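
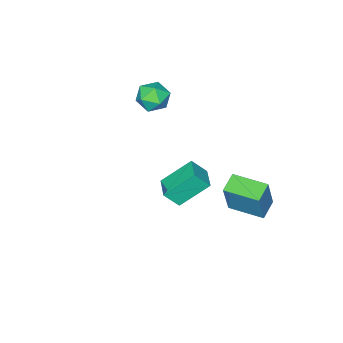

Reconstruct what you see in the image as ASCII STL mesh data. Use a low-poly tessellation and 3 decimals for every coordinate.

solid 
facet normal -0.900 -0.303 0.314
outer loop
vertex -3.358 1.685 -2.611
vertex -3.979 3.534 -2.605
vertex -4.005 1.474 -4.671
endloop
endfacet
facet normal 0.319 -0.948 -0.003
outer loop
vertex -2.961 1.826 -5.035
vertex -3.358 1.685 -2.611
vertex -4.005 1.474 -4.671
endloop
endfacet
facet normal -0.900 -0.303 0.314
outer loop
vertex -4.005 1.474 -4.671
vertex -3.979 3.534 -2.605
vertex -4.626 3.323 -4.666
endloop
endfacet
facet normal -0.298 -0.098 -0.950
outer loop
vertex -4.626 3.323 -4.666
vertex -2.961 1.826 -5.035
vertex -4.005 1.474 -4.671
endloop
endfacet
facet normal 0.298 0.097 0.950
outer loop
vertex -3.358 1.685 -2.611
vertex -2.935 3.886 -2.969
vertex -3.979 3.534 -2.605
endloop
endfacet
facet normal 0.319 -0.948 -0.003
outer loop
vertex -2.314 2.037 -2.974
vertex -3.358 1.685 -2.611
vertex -2.961 1.826 -5.035
endloop
endfacet
facet normal 0.297 0.097 0.950
outer loop
vertex -2.314 2.037 -2.974
vertex -2.935 3.886 -2.969
vertex -3.358 1.685 -2.611
endloop
endfacet
facet normal -0.319 0.948 0.003
outer loop
vertex -3.979 3.534 -2.605
vertex -2.935 3.886 -2.969
vertex -4.626 3.323 -4.666
endloop
endfacet
facet normal -0.298 -0.097 -0.950
outer loop
vertex -3.582 3.675 -5.029
vertex -2.961 1.826 -5.035
vertex -4.626 3.323 -4.666
endloop
endfacet
facet normal -0.319 0.948 0.003
outer loop
vertex -4.626 3.323 -4.666
vertex -2.935 3.886 -2.969
vertex -3.582 3.675 -5.029
endloop
endfacet
facet normal 0.900 0.303 -0.314
outer loop
vertex -3.582 3.675 -5.029
vertex -2.314 2.037 -2.974
vertex -2.961 1.826 -5.035
endloop
endfacet
facet normal 0.900 0.303 -0.314
outer loop
vertex -2.935 3.886 -2.969
vertex -2.314 2.037 -2.974
vertex -3.582 3.675 -5.029
endloop
endfacet
facet normal -0.613 0.431 0.662
outer loop
vertex 0.66 2.741 1.921
vertex 1.422 3.704 2.0
vertex 0.11 3.244 1.085
endloop
endfacet
facet normal -0.619 -0.783 -0.064
outer loop
vertex 1.318 2.396 -0.22
vertex 0.66 2.741 1.921
vertex 0.11 3.244 1.085
endloop
endfacet
facet normal -0.613 0.431 0.662
outer loop
vertex 0.11 3.244 1.085
vertex 1.422 3.704 2.0
vertex 0.872 4.207 1.164
endloop
endfacet
facet normal -0.491 0.450 -0.746
outer loop
vertex 0.872 4.207 1.164
vertex 1.318 2.396 -0.22
vertex 0.11 3.244 1.085
endloop
endfacet
facet normal 0.491 -0.450 0.746
outer loop
vertex 0.66 2.741 1.921
vertex 2.63 2.856 0.695
vertex 1.422 3.704 2.0
endloop
endfacet
facet normal -0.619 -0.783 -0.064
outer loop
vertex 1.868 1.893 0.616
vertex 0.66 2.741 1.921
vertex 1.318 2.396 -0.22
endloop
endfacet
facet normal 0.491 -0.450 0.746
outer loop
vertex 1.868 1.893 0.616
vertex 2.63 2.856 0.695
vertex 0.66 2.741 1.921
endloop
endfacet
facet normal 0.619 0.783 0.064
outer loop
vertex 1.422 3.704 2.0
vertex 2.63 2.856 0.695
vertex 0.872 4.207 1.164
endloop
endfacet
facet normal -0.491 0.450 -0.746
outer loop
vertex 2.08 3.359 -0.141
vertex 1.318 2.396 -0.22
vertex 0.872 4.207 1.164
endloop
endfacet
facet normal 0.619 0.783 0.064
outer loop
vertex 0.872 4.207 1.164
vertex 2.63 2.856 0.695
vertex 2.08 3.359 -0.141
endloop
endfacet
facet normal 0.613 -0.431 -0.662
outer loop
vertex 2.08 3.359 -0.141
vertex 1.868 1.893 0.616
vertex 1.318 2.396 -0.22
endloop
endfacet
facet normal 0.613 -0.431 -0.662
outer loop
vertex 2.63 2.856 0.695
vertex 1.868 1.893 0.616
vertex 2.08 3.359 -0.141
endloop
endfacet
facet normal 0.588 0.503 0.633
outer loop
vertex -2.3 -2.375 1.105
vertex -2.558 -2.991 1.834
vertex -1.774 -3.196 1.269
endloop
endfacet
facet normal 0.844 0.535 -0.032
outer loop
vertex -2.3 -2.375 1.105
vertex -1.774 -3.196 1.269
vertex -1.984 -2.92 0.344
endloop
endfacet
facet normal 0.343 0.825 -0.449
outer loop
vertex -2.3 -2.375 1.105
vertex -1.984 -2.92 0.344
vertex -2.898 -2.544 0.337
endloop
endfacet
facet normal -0.224 0.974 -0.040
outer loop
vertex -2.3 -2.375 1.105
vertex -2.898 -2.544 0.337
vertex -3.253 -2.588 1.258
endloop
endfacet
facet normal -0.072 0.774 0.629
outer loop
vertex -2.3 -2.375 1.105
vertex -3.253 -2.588 1.258
vertex -2.558 -2.991 1.834
endloop
endfacet
facet normal 0.957 -0.133 -0.257
outer loop
vertex -1.984 -2.92 0.344
vertex -1.774 -3.196 1.269
vertex -2.047 -3.872 0.602
endloop
endfacet
facet normal 0.543 -0.184 0.820
outer loop
vertex -1.774 -3.196 1.269
vertex -2.558 -2.991 1.834
vertex -2.402 -3.916 1.523
endloop
endfacet
facet normal -0.525 0.255 0.812
outer loop
vertex -2.558 -2.991 1.834
vertex -3.253 -2.588 1.258
vertex -3.316 -3.54 1.516
endloop
endfacet
facet normal -0.771 0.577 -0.270
outer loop
vertex -3.253 -2.588 1.258
vertex -2.898 -2.544 0.337
vertex -3.526 -3.264 0.591
endloop
endfacet
facet normal 0.146 0.337 -0.930
outer loop
vertex -2.898 -2.544 0.337
vertex -1.984 -2.92 0.344
vertex -2.742 -3.469 0.026
endloop
endfacet
facet normal 0.224 -0.974 0.040
outer loop
vertex -3.0 -4.085 0.755
vertex -2.047 -3.872 0.602
vertex -2.402 -3.916 1.523
endloop
endfacet
facet normal -0.343 -0.825 0.449
outer loop
vertex -3.0 -4.085 0.755
vertex -2.402 -3.916 1.523
vertex -3.316 -3.54 1.516
endloop
endfacet
facet normal -0.844 -0.535 0.032
outer loop
vertex -3.0 -4.085 0.755
vertex -3.316 -3.54 1.516
vertex -3.526 -3.264 0.591
endloop
endfacet
facet normal -0.588 -0.503 -0.633
outer loop
vertex -3.0 -4.085 0.755
vertex -3.526 -3.264 0.591
vertex -2.742 -3.469 0.026
endloop
endfacet
facet normal 0.072 -0.774 -0.629
outer loop
vertex -3.0 -4.085 0.755
vertex -2.742 -3.469 0.026
vertex -2.047 -3.872 0.602
endloop
endfacet
facet normal 0.771 -0.577 0.270
outer loop
vertex -2.402 -3.916 1.523
vertex -2.047 -3.872 0.602
vertex -1.774 -3.196 1.269
endloop
endfacet
facet normal -0.146 -0.337 0.930
outer loop
vertex -3.316 -3.54 1.516
vertex -2.402 -3.916 1.523
vertex -2.558 -2.991 1.834
endloop
endfacet
facet normal -0.957 0.133 0.257
outer loop
vertex -3.526 -3.264 0.591
vertex -3.316 -3.54 1.516
vertex -3.253 -2.588 1.258
endloop
endfacet
facet normal -0.543 0.184 -0.820
outer loop
vertex -2.742 -3.469 0.026
vertex -3.526 -3.264 0.591
vertex -2.898 -2.544 0.337
endloop
endfacet
facet normal 0.525 -0.255 -0.812
outer loop
vertex -2.047 -3.872 0.602
vertex -2.742 -3.469 0.026
vertex -1.984 -2.92 0.344
endloop
endfacet

endsolid


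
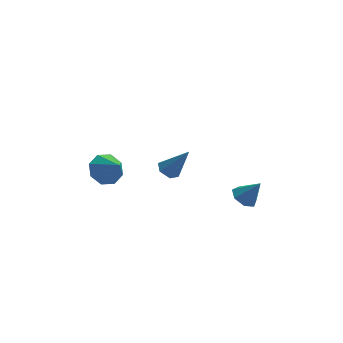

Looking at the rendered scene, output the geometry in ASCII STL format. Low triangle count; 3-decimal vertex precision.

solid 
facet normal -0.472 0.570 -0.673
outer loop
vertex -3.138 0.598 -0.278
vertex -3.773 0.049 -0.298
vertex -3.594 0.733 0.156
endloop
endfacet
facet normal 0.691 0.399 0.602
outer loop
vertex -3.138 0.598 -0.278
vertex -3.594 0.733 0.156
vertex -3.147 -0.709 0.598
endloop
endfacet
facet normal -0.471 0.570 -0.673
outer loop
vertex -3.594 0.733 0.156
vertex -3.773 0.049 -0.298
vertex -4.155 0.467 0.323
endloop
endfacet
facet normal 0.124 0.326 0.937
outer loop
vertex -3.594 0.733 0.156
vertex -4.155 0.467 0.323
vertex -3.147 -0.709 0.598
endloop
endfacet
facet normal -0.472 0.569 -0.673
outer loop
vertex -4.155 0.467 0.323
vertex -3.773 0.049 -0.298
vertex -4.492 -0.044 0.127
endloop
endfacet
facet normal -0.375 -0.106 0.921
outer loop
vertex -4.155 0.467 0.323
vertex -4.492 -0.044 0.127
vertex -3.147 -0.709 0.598
endloop
endfacet
facet normal -0.471 0.571 -0.673
outer loop
vertex -4.492 -0.044 0.127
vertex -3.773 0.049 -0.298
vertex -4.409 -0.5 -0.318
endloop
endfacet
facet normal -0.516 -0.644 0.564
outer loop
vertex -4.492 -0.044 0.127
vertex -4.409 -0.5 -0.318
vertex -3.147 -0.709 0.598
endloop
endfacet
facet normal -0.471 0.570 -0.673
outer loop
vertex -4.409 -0.5 -0.318
vertex -3.773 0.049 -0.298
vertex -3.953 -0.635 -0.751
endloop
endfacet
facet normal -0.216 -0.973 0.076
outer loop
vertex -4.409 -0.5 -0.318
vertex -3.953 -0.635 -0.751
vertex -3.147 -0.709 0.598
endloop
endfacet
facet normal -0.471 0.570 -0.674
outer loop
vertex -3.953 -0.635 -0.751
vertex -3.773 0.049 -0.298
vertex -3.392 -0.369 -0.918
endloop
endfacet
facet normal 0.350 -0.900 -0.258
outer loop
vertex -3.953 -0.635 -0.751
vertex -3.392 -0.369 -0.918
vertex -3.147 -0.709 0.598
endloop
endfacet
facet normal -0.471 0.569 -0.674
outer loop
vertex -3.392 -0.369 -0.918
vertex -3.773 0.049 -0.298
vertex -3.055 0.142 -0.722
endloop
endfacet
facet normal 0.850 -0.468 -0.242
outer loop
vertex -3.392 -0.369 -0.918
vertex -3.055 0.142 -0.722
vertex -3.147 -0.709 0.598
endloop
endfacet
facet normal -0.471 0.570 -0.673
outer loop
vertex -3.055 0.142 -0.722
vertex -3.773 0.049 -0.298
vertex -3.138 0.598 -0.278
endloop
endfacet
facet normal 0.991 0.070 0.114
outer loop
vertex -3.055 0.142 -0.722
vertex -3.138 0.598 -0.278
vertex -3.147 -0.709 0.598
endloop
endfacet
facet normal -0.556 0.080 -0.827
outer loop
vertex -0.701 3.531 -3.571
vertex -1.17 3.707 -3.239
vertex -0.787 4.114 -3.457
endloop
endfacet
facet normal 0.946 0.191 -0.262
outer loop
vertex -0.701 3.531 -3.571
vertex -0.787 4.114 -3.457
vertex -0.23 3.573 -1.841
endloop
endfacet
facet normal -0.555 0.079 -0.828
outer loop
vertex -0.787 4.114 -3.457
vertex -1.17 3.707 -3.239
vertex -1.256 4.29 -3.126
endloop
endfacet
facet normal 0.437 0.888 0.147
outer loop
vertex -0.787 4.114 -3.457
vertex -1.256 4.29 -3.126
vertex -0.23 3.573 -1.841
endloop
endfacet
facet normal -0.556 0.078 -0.828
outer loop
vertex -1.256 4.29 -3.126
vertex -1.17 3.707 -3.239
vertex -1.638 3.882 -2.908
endloop
endfacet
facet normal -0.347 0.674 0.653
outer loop
vertex -1.256 4.29 -3.126
vertex -1.638 3.882 -2.908
vertex -0.23 3.573 -1.841
endloop
endfacet
facet normal -0.556 0.078 -0.828
outer loop
vertex -1.638 3.882 -2.908
vertex -1.17 3.707 -3.239
vertex -1.552 3.299 -3.021
endloop
endfacet
facet normal -0.619 -0.236 0.749
outer loop
vertex -1.638 3.882 -2.908
vertex -1.552 3.299 -3.021
vertex -0.23 3.573 -1.841
endloop
endfacet
facet normal -0.557 0.080 -0.827
outer loop
vertex -1.552 3.299 -3.021
vertex -1.17 3.707 -3.239
vertex -1.084 3.124 -3.353
endloop
endfacet
facet normal -0.109 -0.934 0.339
outer loop
vertex -1.552 3.299 -3.021
vertex -1.084 3.124 -3.353
vertex -0.23 3.573 -1.841
endloop
endfacet
facet normal -0.556 0.080 -0.827
outer loop
vertex -1.084 3.124 -3.353
vertex -1.17 3.707 -3.239
vertex -0.701 3.531 -3.571
endloop
endfacet
facet normal 0.672 -0.721 -0.166
outer loop
vertex -1.084 3.124 -3.353
vertex -0.701 3.531 -3.571
vertex -0.23 3.573 -1.841
endloop
endfacet
facet normal -0.558 0.083 -0.825
outer loop
vertex 2.659 0.462 -3.08
vertex 2.234 0.862 -2.752
vertex 2.778 1.031 -3.103
endloop
endfacet
facet normal 0.967 -0.208 -0.145
outer loop
vertex 2.659 0.462 -3.08
vertex 2.778 1.031 -3.103
vertex 2.926 0.758 -1.728
endloop
endfacet
facet normal -0.559 0.084 -0.825
outer loop
vertex 2.778 1.031 -3.103
vertex 2.234 0.862 -2.752
vertex 2.487 1.472 -2.861
endloop
endfacet
facet normal 0.839 0.544 0.018
outer loop
vertex 2.778 1.031 -3.103
vertex 2.487 1.472 -2.861
vertex 2.926 0.758 -1.728
endloop
endfacet
facet normal -0.558 0.084 -0.826
outer loop
vertex 2.487 1.472 -2.861
vertex 2.234 0.862 -2.752
vertex 2.005 1.454 -2.537
endloop
endfacet
facet normal 0.263 0.859 0.439
outer loop
vertex 2.487 1.472 -2.861
vertex 2.005 1.454 -2.537
vertex 2.926 0.758 -1.728
endloop
endfacet
facet normal -0.559 0.083 -0.825
outer loop
vertex 2.005 1.454 -2.537
vertex 2.234 0.862 -2.752
vertex 1.695 0.99 -2.374
endloop
endfacet
facet normal -0.327 0.500 0.802
outer loop
vertex 2.005 1.454 -2.537
vertex 1.695 0.99 -2.374
vertex 2.926 0.758 -1.728
endloop
endfacet
facet normal -0.559 0.084 -0.825
outer loop
vertex 1.695 0.99 -2.374
vertex 2.234 0.862 -2.752
vertex 1.791 0.43 -2.496
endloop
endfacet
facet normal -0.487 -0.265 0.832
outer loop
vertex 1.695 0.99 -2.374
vertex 1.791 0.43 -2.496
vertex 2.926 0.758 -1.728
endloop
endfacet
facet normal -0.558 0.083 -0.825
outer loop
vertex 1.791 0.43 -2.496
vertex 2.234 0.862 -2.752
vertex 2.22 0.195 -2.81
endloop
endfacet
facet normal -0.097 -0.856 0.508
outer loop
vertex 1.791 0.43 -2.496
vertex 2.22 0.195 -2.81
vertex 2.926 0.758 -1.728
endloop
endfacet
facet normal -0.558 0.083 -0.825
outer loop
vertex 2.22 0.195 -2.81
vertex 2.234 0.862 -2.752
vertex 2.659 0.462 -3.08
endloop
endfacet
facet normal 0.551 -0.831 0.073
outer loop
vertex 2.22 0.195 -2.81
vertex 2.659 0.462 -3.08
vertex 2.926 0.758 -1.728
endloop
endfacet

endsolid


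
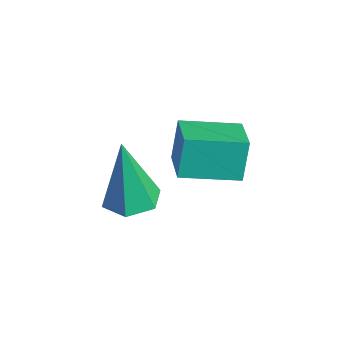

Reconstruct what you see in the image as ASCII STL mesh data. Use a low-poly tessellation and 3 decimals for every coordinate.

solid 
facet normal 0.092 0.072 -0.993
outer loop
vertex -1.006 -1.929 0.547
vertex -1.583 -1.552 0.521
vertex -0.971 -1.242 0.6
endloop
endfacet
facet normal 0.922 -0.076 0.380
outer loop
vertex -1.006 -1.929 0.547
vertex -0.971 -1.242 0.6
vertex -1.757 -1.688 2.419
endloop
endfacet
facet normal 0.092 0.072 -0.993
outer loop
vertex -0.971 -1.242 0.6
vertex -1.583 -1.552 0.521
vertex -1.548 -0.864 0.574
endloop
endfacet
facet normal 0.489 0.774 0.401
outer loop
vertex -0.971 -1.242 0.6
vertex -1.548 -0.864 0.574
vertex -1.757 -1.688 2.419
endloop
endfacet
facet normal 0.090 0.072 -0.993
outer loop
vertex -1.548 -0.864 0.574
vertex -1.583 -1.552 0.521
vertex -2.16 -1.174 0.496
endloop
endfacet
facet normal -0.460 0.829 0.318
outer loop
vertex -1.548 -0.864 0.574
vertex -2.16 -1.174 0.496
vertex -1.757 -1.688 2.419
endloop
endfacet
facet normal 0.090 0.072 -0.993
outer loop
vertex -2.16 -1.174 0.496
vertex -1.583 -1.552 0.521
vertex -2.195 -1.861 0.443
endloop
endfacet
facet normal -0.976 0.033 0.214
outer loop
vertex -2.16 -1.174 0.496
vertex -2.195 -1.861 0.443
vertex -1.757 -1.688 2.419
endloop
endfacet
facet normal 0.091 0.071 -0.993
outer loop
vertex -2.195 -1.861 0.443
vertex -1.583 -1.552 0.521
vertex -1.618 -2.239 0.469
endloop
endfacet
facet normal -0.544 -0.817 0.192
outer loop
vertex -2.195 -1.861 0.443
vertex -1.618 -2.239 0.469
vertex -1.757 -1.688 2.419
endloop
endfacet
facet normal 0.091 0.071 -0.993
outer loop
vertex -1.618 -2.239 0.469
vertex -1.583 -1.552 0.521
vertex -1.006 -1.929 0.547
endloop
endfacet
facet normal 0.406 -0.871 0.275
outer loop
vertex -1.618 -2.239 0.469
vertex -1.006 -1.929 0.547
vertex -1.757 -1.688 2.419
endloop
endfacet
facet normal -0.923 0.273 -0.271
outer loop
vertex -0.763 -0.788 3.763
vertex -0.316 0.498 3.537
vertex -0.545 -1.039 2.767
endloop
endfacet
facet normal -0.324 -0.932 0.164
outer loop
vertex 0.396 -1.318 3.043
vertex -0.763 -0.788 3.763
vertex -0.545 -1.039 2.767
endloop
endfacet
facet normal -0.923 0.273 -0.271
outer loop
vertex -0.545 -1.039 2.767
vertex -0.316 0.498 3.537
vertex -0.098 0.247 2.541
endloop
endfacet
facet normal 0.207 -0.239 -0.949
outer loop
vertex -0.098 0.247 2.541
vertex 0.396 -1.318 3.043
vertex -0.545 -1.039 2.767
endloop
endfacet
facet normal -0.207 0.239 0.949
outer loop
vertex -0.763 -0.788 3.763
vertex 0.625 0.219 3.813
vertex -0.316 0.498 3.537
endloop
endfacet
facet normal -0.324 -0.932 0.164
outer loop
vertex 0.178 -1.067 4.039
vertex -0.763 -0.788 3.763
vertex 0.396 -1.318 3.043
endloop
endfacet
facet normal -0.207 0.239 0.949
outer loop
vertex 0.178 -1.067 4.039
vertex 0.625 0.219 3.813
vertex -0.763 -0.788 3.763
endloop
endfacet
facet normal 0.324 0.932 -0.164
outer loop
vertex -0.316 0.498 3.537
vertex 0.625 0.219 3.813
vertex -0.098 0.247 2.541
endloop
endfacet
facet normal 0.207 -0.239 -0.949
outer loop
vertex 0.843 -0.032 2.817
vertex 0.396 -1.318 3.043
vertex -0.098 0.247 2.541
endloop
endfacet
facet normal 0.324 0.932 -0.164
outer loop
vertex -0.098 0.247 2.541
vertex 0.625 0.219 3.813
vertex 0.843 -0.032 2.817
endloop
endfacet
facet normal 0.923 -0.273 0.271
outer loop
vertex 0.843 -0.032 2.817
vertex 0.178 -1.067 4.039
vertex 0.396 -1.318 3.043
endloop
endfacet
facet normal 0.923 -0.273 0.271
outer loop
vertex 0.625 0.219 3.813
vertex 0.178 -1.067 4.039
vertex 0.843 -0.032 2.817
endloop
endfacet

endsolid


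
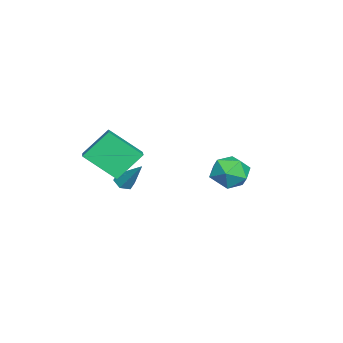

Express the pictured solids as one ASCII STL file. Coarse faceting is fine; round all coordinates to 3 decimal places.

solid 
facet normal -0.403 0.576 0.711
outer loop
vertex 2.286 -2.757 3.983
vertex 3.595 -2.407 4.441
vertex 2.308 -1.158 2.7
endloop
endfacet
facet normal -0.915 -0.244 -0.320
outer loop
vertex 3.045 -2.213 1.399
vertex 2.286 -2.757 3.983
vertex 2.308 -1.158 2.7
endloop
endfacet
facet normal -0.403 0.576 0.711
outer loop
vertex 2.308 -1.158 2.7
vertex 3.595 -2.407 4.441
vertex 3.617 -0.809 3.158
endloop
endfacet
facet normal 0.011 0.780 -0.626
outer loop
vertex 3.617 -0.809 3.158
vertex 3.045 -2.213 1.399
vertex 2.308 -1.158 2.7
endloop
endfacet
facet normal -0.011 -0.780 0.626
outer loop
vertex 2.286 -2.757 3.983
vertex 4.332 -3.462 3.14
vertex 3.595 -2.407 4.441
endloop
endfacet
facet normal -0.915 -0.245 -0.320
outer loop
vertex 3.023 -3.811 2.682
vertex 2.286 -2.757 3.983
vertex 3.045 -2.213 1.399
endloop
endfacet
facet normal -0.011 -0.780 0.626
outer loop
vertex 3.023 -3.811 2.682
vertex 4.332 -3.462 3.14
vertex 2.286 -2.757 3.983
endloop
endfacet
facet normal 0.915 0.244 0.320
outer loop
vertex 3.595 -2.407 4.441
vertex 4.332 -3.462 3.14
vertex 3.617 -0.809 3.158
endloop
endfacet
facet normal 0.010 0.780 -0.626
outer loop
vertex 4.354 -1.863 1.857
vertex 3.045 -2.213 1.399
vertex 3.617 -0.809 3.158
endloop
endfacet
facet normal 0.915 0.244 0.320
outer loop
vertex 3.617 -0.809 3.158
vertex 4.332 -3.462 3.14
vertex 4.354 -1.863 1.857
endloop
endfacet
facet normal 0.403 -0.576 -0.711
outer loop
vertex 4.354 -1.863 1.857
vertex 3.023 -3.811 2.682
vertex 3.045 -2.213 1.399
endloop
endfacet
facet normal 0.403 -0.576 -0.711
outer loop
vertex 4.332 -3.462 3.14
vertex 3.023 -3.811 2.682
vertex 4.354 -1.863 1.857
endloop
endfacet
facet normal -0.345 -0.550 -0.761
outer loop
vertex -2.096 -3.667 -1.523
vertex -2.405 -3.203 -1.718
vertex -1.852 -3.29 -1.906
endloop
endfacet
facet normal 0.903 -0.381 0.200
outer loop
vertex -2.096 -3.667 -1.523
vertex -1.852 -3.29 -1.906
vertex -1.735 -2.137 -0.242
endloop
endfacet
facet normal -0.345 -0.549 -0.761
outer loop
vertex -1.852 -3.29 -1.906
vertex -2.405 -3.203 -1.718
vertex -2.16 -2.826 -2.101
endloop
endfacet
facet normal 0.842 0.414 -0.346
outer loop
vertex -1.852 -3.29 -1.906
vertex -2.16 -2.826 -2.101
vertex -1.735 -2.137 -0.242
endloop
endfacet
facet normal -0.345 -0.549 -0.761
outer loop
vertex -2.16 -2.826 -2.101
vertex -2.405 -3.203 -1.718
vertex -2.713 -2.739 -1.913
endloop
endfacet
facet normal 0.027 0.935 -0.353
outer loop
vertex -2.16 -2.826 -2.101
vertex -2.713 -2.739 -1.913
vertex -1.735 -2.137 -0.242
endloop
endfacet
facet normal -0.346 -0.549 -0.761
outer loop
vertex -2.713 -2.739 -1.913
vertex -2.405 -3.203 -1.718
vertex -2.957 -3.116 -1.53
endloop
endfacet
facet normal -0.727 0.661 0.187
outer loop
vertex -2.713 -2.739 -1.913
vertex -2.957 -3.116 -1.53
vertex -1.735 -2.137 -0.242
endloop
endfacet
facet normal -0.346 -0.549 -0.761
outer loop
vertex -2.957 -3.116 -1.53
vertex -2.405 -3.203 -1.718
vertex -2.649 -3.58 -1.335
endloop
endfacet
facet normal -0.666 -0.134 0.734
outer loop
vertex -2.957 -3.116 -1.53
vertex -2.649 -3.58 -1.335
vertex -1.735 -2.137 -0.242
endloop
endfacet
facet normal -0.345 -0.550 -0.761
outer loop
vertex -2.649 -3.58 -1.335
vertex -2.405 -3.203 -1.718
vertex -2.096 -3.667 -1.523
endloop
endfacet
facet normal 0.149 -0.655 0.741
outer loop
vertex -2.649 -3.58 -1.335
vertex -2.096 -3.667 -1.523
vertex -1.735 -2.137 -0.242
endloop
endfacet
facet normal -0.459 0.550 0.698
outer loop
vertex 3.217 3.996 2.631
vertex 3.001 3.132 3.17
vertex 3.888 3.648 3.347
endloop
endfacet
facet normal 0.064 0.920 0.387
outer loop
vertex 3.217 3.996 2.631
vertex 3.888 3.648 3.347
vertex 4.239 4.007 2.435
endloop
endfacet
facet normal -0.070 0.947 -0.313
outer loop
vertex 3.217 3.996 2.631
vertex 4.239 4.007 2.435
vertex 3.569 3.712 1.694
endloop
endfacet
facet normal -0.678 0.593 -0.434
outer loop
vertex 3.217 3.996 2.631
vertex 3.569 3.712 1.694
vertex 2.805 3.172 2.148
endloop
endfacet
facet normal -0.918 0.348 0.190
outer loop
vertex 3.217 3.996 2.631
vertex 2.805 3.172 2.148
vertex 3.001 3.132 3.17
endloop
endfacet
facet normal 0.675 0.560 0.480
outer loop
vertex 4.239 4.007 2.435
vertex 3.888 3.648 3.347
vertex 4.655 3.148 2.852
endloop
endfacet
facet normal -0.174 -0.039 0.984
outer loop
vertex 3.888 3.648 3.347
vertex 3.001 3.132 3.17
vertex 3.891 2.608 3.306
endloop
endfacet
facet normal -0.917 -0.366 0.161
outer loop
vertex 3.001 3.132 3.17
vertex 2.805 3.172 2.148
vertex 3.221 2.313 2.565
endloop
endfacet
facet normal -0.527 0.032 -0.849
outer loop
vertex 2.805 3.172 2.148
vertex 3.569 3.712 1.694
vertex 3.572 2.672 1.653
endloop
endfacet
facet normal 0.456 0.605 -0.653
outer loop
vertex 3.569 3.712 1.694
vertex 4.239 4.007 2.435
vertex 4.459 3.188 1.83
endloop
endfacet
facet normal 0.678 -0.593 0.434
outer loop
vertex 4.243 2.324 2.369
vertex 4.655 3.148 2.852
vertex 3.891 2.608 3.306
endloop
endfacet
facet normal 0.070 -0.947 0.313
outer loop
vertex 4.243 2.324 2.369
vertex 3.891 2.608 3.306
vertex 3.221 2.313 2.565
endloop
endfacet
facet normal -0.064 -0.920 -0.387
outer loop
vertex 4.243 2.324 2.369
vertex 3.221 2.313 2.565
vertex 3.572 2.672 1.653
endloop
endfacet
facet normal 0.459 -0.550 -0.698
outer loop
vertex 4.243 2.324 2.369
vertex 3.572 2.672 1.653
vertex 4.459 3.188 1.83
endloop
endfacet
facet normal 0.918 -0.348 -0.190
outer loop
vertex 4.243 2.324 2.369
vertex 4.459 3.188 1.83
vertex 4.655 3.148 2.852
endloop
endfacet
facet normal 0.527 -0.032 0.849
outer loop
vertex 3.891 2.608 3.306
vertex 4.655 3.148 2.852
vertex 3.888 3.648 3.347
endloop
endfacet
facet normal -0.456 -0.605 0.653
outer loop
vertex 3.221 2.313 2.565
vertex 3.891 2.608 3.306
vertex 3.001 3.132 3.17
endloop
endfacet
facet normal -0.675 -0.560 -0.480
outer loop
vertex 3.572 2.672 1.653
vertex 3.221 2.313 2.565
vertex 2.805 3.172 2.148
endloop
endfacet
facet normal 0.174 0.039 -0.984
outer loop
vertex 4.459 3.188 1.83
vertex 3.572 2.672 1.653
vertex 3.569 3.712 1.694
endloop
endfacet
facet normal 0.917 0.366 -0.161
outer loop
vertex 4.655 3.148 2.852
vertex 4.459 3.188 1.83
vertex 4.239 4.007 2.435
endloop
endfacet

endsolid


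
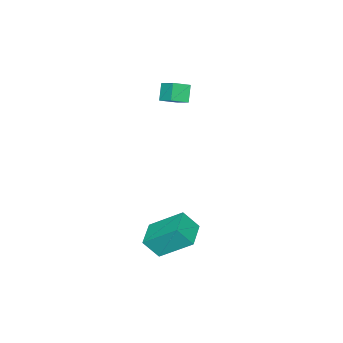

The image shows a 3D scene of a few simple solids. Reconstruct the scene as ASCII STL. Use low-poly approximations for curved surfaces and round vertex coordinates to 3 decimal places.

solid 
facet normal -0.797 0.448 -0.406
outer loop
vertex -4.1 -1.091 1.953
vertex -3.547 -0.805 1.184
vertex -4.326 -1.921 1.482
endloop
endfacet
facet normal -0.559 -0.289 0.777
outer loop
vertex -3.553 -2.355 1.876
vertex -4.1 -1.091 1.953
vertex -4.326 -1.921 1.482
endloop
endfacet
facet normal -0.797 0.448 -0.406
outer loop
vertex -4.326 -1.921 1.482
vertex -3.547 -0.805 1.184
vertex -3.773 -1.634 0.713
endloop
endfacet
facet normal -0.230 -0.846 -0.481
outer loop
vertex -3.773 -1.634 0.713
vertex -3.553 -2.355 1.876
vertex -4.326 -1.921 1.482
endloop
endfacet
facet normal 0.230 0.846 0.480
outer loop
vertex -4.1 -1.091 1.953
vertex -2.774 -1.239 1.578
vertex -3.547 -0.805 1.184
endloop
endfacet
facet normal -0.559 -0.289 0.777
outer loop
vertex -3.327 -1.526 2.347
vertex -4.1 -1.091 1.953
vertex -3.553 -2.355 1.876
endloop
endfacet
facet normal 0.231 0.846 0.481
outer loop
vertex -3.327 -1.526 2.347
vertex -2.774 -1.239 1.578
vertex -4.1 -1.091 1.953
endloop
endfacet
facet normal 0.559 0.289 -0.777
outer loop
vertex -3.547 -0.805 1.184
vertex -2.774 -1.239 1.578
vertex -3.773 -1.634 0.713
endloop
endfacet
facet normal -0.231 -0.846 -0.481
outer loop
vertex -3.0 -2.069 1.107
vertex -3.553 -2.355 1.876
vertex -3.773 -1.634 0.713
endloop
endfacet
facet normal 0.559 0.289 -0.777
outer loop
vertex -3.773 -1.634 0.713
vertex -2.774 -1.239 1.578
vertex -3.0 -2.069 1.107
endloop
endfacet
facet normal 0.796 -0.448 0.406
outer loop
vertex -3.0 -2.069 1.107
vertex -3.327 -1.526 2.347
vertex -3.553 -2.355 1.876
endloop
endfacet
facet normal 0.797 -0.447 0.406
outer loop
vertex -2.774 -1.239 1.578
vertex -3.327 -1.526 2.347
vertex -3.0 -2.069 1.107
endloop
endfacet
facet normal -0.330 0.532 -0.780
outer loop
vertex 1.05 3.086 -2.71
vertex 2.257 3.628 -2.851
vertex 1.564 1.624 -3.926
endloop
endfacet
facet normal -0.907 -0.407 0.106
outer loop
vertex 1.943 1.012 -3.029
vertex 1.05 3.086 -2.71
vertex 1.564 1.624 -3.926
endloop
endfacet
facet normal -0.330 0.532 -0.780
outer loop
vertex 1.564 1.624 -3.926
vertex 2.257 3.628 -2.851
vertex 2.771 2.166 -4.067
endloop
endfacet
facet normal 0.261 -0.742 -0.617
outer loop
vertex 2.771 2.166 -4.067
vertex 1.943 1.012 -3.029
vertex 1.564 1.624 -3.926
endloop
endfacet
facet normal -0.261 0.742 0.617
outer loop
vertex 1.05 3.086 -2.71
vertex 2.636 3.016 -1.954
vertex 2.257 3.628 -2.851
endloop
endfacet
facet normal -0.907 -0.407 0.106
outer loop
vertex 1.429 2.474 -1.813
vertex 1.05 3.086 -2.71
vertex 1.943 1.012 -3.029
endloop
endfacet
facet normal -0.261 0.742 0.617
outer loop
vertex 1.429 2.474 -1.813
vertex 2.636 3.016 -1.954
vertex 1.05 3.086 -2.71
endloop
endfacet
facet normal 0.907 0.407 -0.106
outer loop
vertex 2.257 3.628 -2.851
vertex 2.636 3.016 -1.954
vertex 2.771 2.166 -4.067
endloop
endfacet
facet normal 0.261 -0.742 -0.617
outer loop
vertex 3.15 1.554 -3.17
vertex 1.943 1.012 -3.029
vertex 2.771 2.166 -4.067
endloop
endfacet
facet normal 0.907 0.407 -0.106
outer loop
vertex 2.771 2.166 -4.067
vertex 2.636 3.016 -1.954
vertex 3.15 1.554 -3.17
endloop
endfacet
facet normal 0.330 -0.532 0.780
outer loop
vertex 3.15 1.554 -3.17
vertex 1.429 2.474 -1.813
vertex 1.943 1.012 -3.029
endloop
endfacet
facet normal 0.330 -0.532 0.780
outer loop
vertex 2.636 3.016 -1.954
vertex 1.429 2.474 -1.813
vertex 3.15 1.554 -3.17
endloop
endfacet

endsolid


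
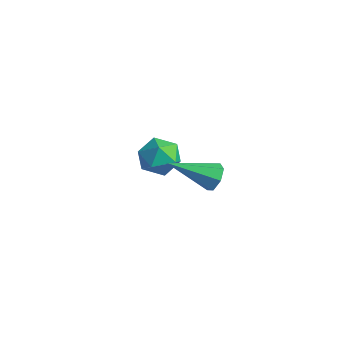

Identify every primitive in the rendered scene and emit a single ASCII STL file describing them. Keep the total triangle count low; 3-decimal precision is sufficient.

solid 
facet normal -0.377 0.748 0.547
outer loop
vertex -2.6 1.299 -0.893
vertex -2.682 0.685 -0.11
vertex -1.843 1.209 -0.248
endloop
endfacet
facet normal 0.074 0.996 0.052
outer loop
vertex -2.6 1.299 -0.893
vertex -1.843 1.209 -0.248
vertex -1.661 1.247 -1.229
endloop
endfacet
facet normal -0.166 0.792 -0.587
outer loop
vertex -2.6 1.299 -0.893
vertex -1.661 1.247 -1.229
vertex -2.387 0.747 -1.698
endloop
endfacet
facet normal -0.766 0.417 -0.489
outer loop
vertex -2.6 1.299 -0.893
vertex -2.387 0.747 -1.698
vertex -3.018 0.399 -1.006
endloop
endfacet
facet normal -0.896 0.390 0.212
outer loop
vertex -2.6 1.299 -0.893
vertex -3.018 0.399 -1.006
vertex -2.682 0.685 -0.11
endloop
endfacet
facet normal 0.708 0.688 0.158
outer loop
vertex -1.661 1.247 -1.229
vertex -1.843 1.209 -0.248
vertex -1.162 0.601 -0.654
endloop
endfacet
facet normal -0.021 0.286 0.958
outer loop
vertex -1.843 1.209 -0.248
vertex -2.682 0.685 -0.11
vertex -1.793 0.253 0.038
endloop
endfacet
facet normal -0.860 -0.294 0.416
outer loop
vertex -2.682 0.685 -0.11
vertex -3.018 0.399 -1.006
vertex -2.519 -0.247 -0.431
endloop
endfacet
facet normal -0.650 -0.249 -0.718
outer loop
vertex -3.018 0.399 -1.006
vertex -2.387 0.747 -1.698
vertex -2.337 -0.209 -1.412
endloop
endfacet
facet normal 0.320 0.358 -0.877
outer loop
vertex -2.387 0.747 -1.698
vertex -1.661 1.247 -1.229
vertex -1.498 0.315 -1.55
endloop
endfacet
facet normal 0.766 -0.417 0.489
outer loop
vertex -1.58 -0.299 -0.767
vertex -1.162 0.601 -0.654
vertex -1.793 0.253 0.038
endloop
endfacet
facet normal 0.166 -0.792 0.587
outer loop
vertex -1.58 -0.299 -0.767
vertex -1.793 0.253 0.038
vertex -2.519 -0.247 -0.431
endloop
endfacet
facet normal -0.074 -0.996 -0.052
outer loop
vertex -1.58 -0.299 -0.767
vertex -2.519 -0.247 -0.431
vertex -2.337 -0.209 -1.412
endloop
endfacet
facet normal 0.377 -0.748 -0.547
outer loop
vertex -1.58 -0.299 -0.767
vertex -2.337 -0.209 -1.412
vertex -1.498 0.315 -1.55
endloop
endfacet
facet normal 0.896 -0.390 -0.212
outer loop
vertex -1.58 -0.299 -0.767
vertex -1.498 0.315 -1.55
vertex -1.162 0.601 -0.654
endloop
endfacet
facet normal 0.650 0.249 0.718
outer loop
vertex -1.793 0.253 0.038
vertex -1.162 0.601 -0.654
vertex -1.843 1.209 -0.248
endloop
endfacet
facet normal -0.320 -0.358 0.877
outer loop
vertex -2.519 -0.247 -0.431
vertex -1.793 0.253 0.038
vertex -2.682 0.685 -0.11
endloop
endfacet
facet normal -0.708 -0.688 -0.158
outer loop
vertex -2.337 -0.209 -1.412
vertex -2.519 -0.247 -0.431
vertex -3.018 0.399 -1.006
endloop
endfacet
facet normal 0.021 -0.286 -0.958
outer loop
vertex -1.498 0.315 -1.55
vertex -2.337 -0.209 -1.412
vertex -2.387 0.747 -1.698
endloop
endfacet
facet normal 0.860 0.294 -0.416
outer loop
vertex -1.162 0.601 -0.654
vertex -1.498 0.315 -1.55
vertex -1.661 1.247 -1.229
endloop
endfacet
facet normal 0.482 0.739 -0.471
outer loop
vertex 3.461 -0.893 1.915
vertex 2.884 -0.693 1.638
vertex 3.157 -0.501 2.219
endloop
endfacet
facet normal 0.538 -0.215 0.815
outer loop
vertex 3.461 -0.893 1.915
vertex 3.157 -0.501 2.219
vertex 1.896 -2.207 2.602
endloop
endfacet
facet normal 0.482 0.739 -0.471
outer loop
vertex 3.157 -0.501 2.219
vertex 2.884 -0.693 1.638
vertex 2.648 -0.254 2.086
endloop
endfacet
facet normal -0.107 0.292 0.950
outer loop
vertex 3.157 -0.501 2.219
vertex 2.648 -0.254 2.086
vertex 1.896 -2.207 2.602
endloop
endfacet
facet normal 0.483 0.739 -0.470
outer loop
vertex 2.648 -0.254 2.086
vertex 2.884 -0.693 1.638
vertex 2.317 -0.337 1.615
endloop
endfacet
facet normal -0.775 0.423 0.470
outer loop
vertex 2.648 -0.254 2.086
vertex 2.317 -0.337 1.615
vertex 1.896 -2.207 2.602
endloop
endfacet
facet normal 0.483 0.739 -0.470
outer loop
vertex 2.317 -0.337 1.615
vertex 2.884 -0.693 1.638
vertex 2.413 -0.688 1.162
endloop
endfacet
facet normal -0.962 0.077 -0.264
outer loop
vertex 2.317 -0.337 1.615
vertex 2.413 -0.688 1.162
vertex 1.896 -2.207 2.602
endloop
endfacet
facet normal 0.483 0.739 -0.470
outer loop
vertex 2.413 -0.688 1.162
vertex 2.884 -0.693 1.638
vertex 2.864 -1.043 1.067
endloop
endfacet
facet normal -0.527 -0.483 -0.699
outer loop
vertex 2.413 -0.688 1.162
vertex 2.864 -1.043 1.067
vertex 1.896 -2.207 2.602
endloop
endfacet
facet normal 0.482 0.739 -0.470
outer loop
vertex 2.864 -1.043 1.067
vertex 2.884 -0.693 1.638
vertex 3.33 -1.134 1.402
endloop
endfacet
facet normal 0.202 -0.837 -0.508
outer loop
vertex 2.864 -1.043 1.067
vertex 3.33 -1.134 1.402
vertex 1.896 -2.207 2.602
endloop
endfacet
facet normal 0.482 0.739 -0.470
outer loop
vertex 3.33 -1.134 1.402
vertex 2.884 -0.693 1.638
vertex 3.461 -0.893 1.915
endloop
endfacet
facet normal 0.676 -0.718 0.165
outer loop
vertex 3.33 -1.134 1.402
vertex 3.461 -0.893 1.915
vertex 1.896 -2.207 2.602
endloop
endfacet

endsolid


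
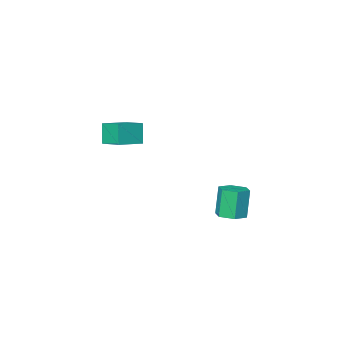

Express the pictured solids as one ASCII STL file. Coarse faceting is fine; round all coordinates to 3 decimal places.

solid 
facet normal 0.211 0.167 -0.963
outer loop
vertex 2.938 3.554 0.987
vertex 2.378 3.481 0.852
vertex 2.578 4.009 0.987
endloop
endfacet
facet normal 0.755 0.598 0.268
outer loop
vertex 2.938 3.554 0.987
vertex 2.578 4.009 0.987
vertex 2.681 3.351 2.162
endloop
endfacet
facet normal 0.756 0.597 0.268
outer loop
vertex 2.681 3.351 2.162
vertex 2.578 4.009 0.987
vertex 2.322 3.806 2.162
endloop
endfacet
facet normal -0.210 -0.165 0.964
outer loop
vertex 2.681 3.351 2.162
vertex 2.322 3.806 2.162
vertex 2.122 3.279 2.028
endloop
endfacet
facet normal 0.211 0.167 -0.963
outer loop
vertex 2.578 4.009 0.987
vertex 2.378 3.481 0.852
vertex 2.018 3.936 0.852
endloop
endfacet
facet normal -0.160 0.978 0.134
outer loop
vertex 2.578 4.009 0.987
vertex 2.018 3.936 0.852
vertex 2.322 3.806 2.162
endloop
endfacet
facet normal -0.158 0.978 0.134
outer loop
vertex 2.322 3.806 2.162
vertex 2.018 3.936 0.852
vertex 1.762 3.734 2.028
endloop
endfacet
facet normal -0.209 -0.166 0.964
outer loop
vertex 2.322 3.806 2.162
vertex 1.762 3.734 2.028
vertex 2.122 3.279 2.028
endloop
endfacet
facet normal 0.210 0.166 -0.964
outer loop
vertex 2.018 3.936 0.852
vertex 2.378 3.481 0.852
vertex 1.819 3.409 0.718
endloop
endfacet
facet normal -0.915 0.380 -0.134
outer loop
vertex 2.018 3.936 0.852
vertex 1.819 3.409 0.718
vertex 1.762 3.734 2.028
endloop
endfacet
facet normal -0.915 0.381 -0.134
outer loop
vertex 1.762 3.734 2.028
vertex 1.819 3.409 0.718
vertex 1.562 3.206 1.893
endloop
endfacet
facet normal -0.211 -0.167 0.963
outer loop
vertex 1.762 3.734 2.028
vertex 1.562 3.206 1.893
vertex 2.122 3.279 2.028
endloop
endfacet
facet normal 0.210 0.165 -0.964
outer loop
vertex 1.819 3.409 0.718
vertex 2.378 3.481 0.852
vertex 2.178 2.954 0.718
endloop
endfacet
facet normal -0.756 -0.597 -0.268
outer loop
vertex 1.819 3.409 0.718
vertex 2.178 2.954 0.718
vertex 1.562 3.206 1.893
endloop
endfacet
facet normal -0.756 -0.598 -0.268
outer loop
vertex 1.562 3.206 1.893
vertex 2.178 2.954 0.718
vertex 1.922 2.751 1.893
endloop
endfacet
facet normal -0.211 -0.167 0.963
outer loop
vertex 1.562 3.206 1.893
vertex 1.922 2.751 1.893
vertex 2.122 3.279 2.028
endloop
endfacet
facet normal 0.209 0.166 -0.964
outer loop
vertex 2.178 2.954 0.718
vertex 2.378 3.481 0.852
vertex 2.738 3.026 0.852
endloop
endfacet
facet normal 0.158 -0.978 -0.135
outer loop
vertex 2.178 2.954 0.718
vertex 2.738 3.026 0.852
vertex 1.922 2.751 1.893
endloop
endfacet
facet normal 0.160 -0.978 -0.133
outer loop
vertex 1.922 2.751 1.893
vertex 2.738 3.026 0.852
vertex 2.482 2.824 2.028
endloop
endfacet
facet normal -0.211 -0.167 0.963
outer loop
vertex 1.922 2.751 1.893
vertex 2.482 2.824 2.028
vertex 2.122 3.279 2.028
endloop
endfacet
facet normal 0.211 0.167 -0.963
outer loop
vertex 2.738 3.026 0.852
vertex 2.378 3.481 0.852
vertex 2.938 3.554 0.987
endloop
endfacet
facet normal 0.915 -0.381 0.134
outer loop
vertex 2.738 3.026 0.852
vertex 2.938 3.554 0.987
vertex 2.482 2.824 2.028
endloop
endfacet
facet normal 0.915 -0.380 0.135
outer loop
vertex 2.482 2.824 2.028
vertex 2.938 3.554 0.987
vertex 2.681 3.351 2.162
endloop
endfacet
facet normal -0.210 -0.166 0.964
outer loop
vertex 2.482 2.824 2.028
vertex 2.681 3.351 2.162
vertex 2.122 3.279 2.028
endloop
endfacet
facet normal -0.968 -0.078 -0.240
outer loop
vertex 3.4 -1.981 3.443
vertex 3.247 -1.043 3.756
vertex 3.589 -1.662 2.579
endloop
endfacet
facet normal 0.153 -0.937 -0.313
outer loop
vertex 4.653 -1.577 2.844
vertex 3.4 -1.981 3.443
vertex 3.589 -1.662 2.579
endloop
endfacet
facet normal -0.968 -0.078 -0.240
outer loop
vertex 3.589 -1.662 2.579
vertex 3.247 -1.043 3.756
vertex 3.436 -0.724 2.892
endloop
endfacet
facet normal 0.202 0.339 -0.919
outer loop
vertex 3.436 -0.724 2.892
vertex 4.653 -1.577 2.844
vertex 3.589 -1.662 2.579
endloop
endfacet
facet normal -0.202 -0.339 0.919
outer loop
vertex 3.4 -1.981 3.443
vertex 4.311 -0.958 4.021
vertex 3.247 -1.043 3.756
endloop
endfacet
facet normal 0.153 -0.937 -0.313
outer loop
vertex 4.464 -1.896 3.708
vertex 3.4 -1.981 3.443
vertex 4.653 -1.577 2.844
endloop
endfacet
facet normal -0.202 -0.339 0.919
outer loop
vertex 4.464 -1.896 3.708
vertex 4.311 -0.958 4.021
vertex 3.4 -1.981 3.443
endloop
endfacet
facet normal -0.153 0.937 0.313
outer loop
vertex 3.247 -1.043 3.756
vertex 4.311 -0.958 4.021
vertex 3.436 -0.724 2.892
endloop
endfacet
facet normal 0.202 0.339 -0.919
outer loop
vertex 4.5 -0.639 3.157
vertex 4.653 -1.577 2.844
vertex 3.436 -0.724 2.892
endloop
endfacet
facet normal -0.153 0.937 0.313
outer loop
vertex 3.436 -0.724 2.892
vertex 4.311 -0.958 4.021
vertex 4.5 -0.639 3.157
endloop
endfacet
facet normal 0.968 0.078 0.240
outer loop
vertex 4.5 -0.639 3.157
vertex 4.464 -1.896 3.708
vertex 4.653 -1.577 2.844
endloop
endfacet
facet normal 0.968 0.078 0.240
outer loop
vertex 4.311 -0.958 4.021
vertex 4.464 -1.896 3.708
vertex 4.5 -0.639 3.157
endloop
endfacet

endsolid


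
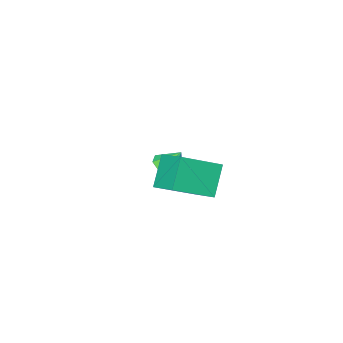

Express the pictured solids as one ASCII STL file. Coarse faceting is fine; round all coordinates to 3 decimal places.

solid 
facet normal 0.274 -0.477 -0.835
outer loop
vertex -0.235 -1.265 -2.8
vertex -0.662 -1.924 -2.564
vertex -0.829 -1.251 -3.003
endloop
endfacet
facet normal 0.004 0.998 0.058
outer loop
vertex -0.235 -1.265 -2.8
vertex -0.829 -1.251 -3.003
vertex -0.998 -1.336 -1.536
endloop
endfacet
facet normal 0.274 -0.477 -0.835
outer loop
vertex -0.829 -1.251 -3.003
vertex -0.662 -1.924 -2.564
vertex -1.325 -1.632 -2.948
endloop
endfacet
facet normal -0.611 0.791 -0.024
outer loop
vertex -0.829 -1.251 -3.003
vertex -1.325 -1.632 -2.948
vertex -0.998 -1.336 -1.536
endloop
endfacet
facet normal 0.273 -0.478 -0.835
outer loop
vertex -1.325 -1.632 -2.948
vertex -0.662 -1.924 -2.564
vertex -1.433 -2.183 -2.668
endloop
endfacet
facet normal -0.949 0.269 0.163
outer loop
vertex -1.325 -1.632 -2.948
vertex -1.433 -2.183 -2.668
vertex -0.998 -1.336 -1.536
endloop
endfacet
facet normal 0.273 -0.478 -0.835
outer loop
vertex -1.433 -2.183 -2.668
vertex -0.662 -1.924 -2.564
vertex -1.089 -2.582 -2.327
endloop
endfacet
facet normal -0.816 -0.266 0.513
outer loop
vertex -1.433 -2.183 -2.668
vertex -1.089 -2.582 -2.327
vertex -0.998 -1.336 -1.536
endloop
endfacet
facet normal 0.273 -0.478 -0.835
outer loop
vertex -1.089 -2.582 -2.327
vertex -0.662 -1.924 -2.564
vertex -0.495 -2.596 -2.125
endloop
endfacet
facet normal -0.290 -0.498 0.817
outer loop
vertex -1.089 -2.582 -2.327
vertex -0.495 -2.596 -2.125
vertex -0.998 -1.336 -1.536
endloop
endfacet
facet normal 0.274 -0.477 -0.835
outer loop
vertex -0.495 -2.596 -2.125
vertex -0.662 -1.924 -2.564
vertex 0.001 -2.215 -2.18
endloop
endfacet
facet normal 0.324 -0.292 0.900
outer loop
vertex -0.495 -2.596 -2.125
vertex 0.001 -2.215 -2.18
vertex -0.998 -1.336 -1.536
endloop
endfacet
facet normal 0.274 -0.478 -0.835
outer loop
vertex 0.001 -2.215 -2.18
vertex -0.662 -1.924 -2.564
vertex 0.109 -1.664 -2.46
endloop
endfacet
facet normal 0.663 0.232 0.712
outer loop
vertex 0.001 -2.215 -2.18
vertex 0.109 -1.664 -2.46
vertex -0.998 -1.336 -1.536
endloop
endfacet
facet normal 0.273 -0.476 -0.836
outer loop
vertex 0.109 -1.664 -2.46
vertex -0.662 -1.924 -2.564
vertex -0.235 -1.265 -2.8
endloop
endfacet
facet normal 0.530 0.766 0.363
outer loop
vertex 0.109 -1.664 -2.46
vertex -0.235 -1.265 -2.8
vertex -0.998 -1.336 -1.536
endloop
endfacet
facet normal -0.523 -0.275 0.807
outer loop
vertex 3.567 3.675 2.494
vertex 1.756 4.34 1.547
vertex 3.364 2.236 1.873
endloop
endfacet
facet normal 0.843 -0.309 0.441
outer loop
vertex 4.284 2.72 0.453
vertex 3.567 3.675 2.494
vertex 3.364 2.236 1.873
endloop
endfacet
facet normal -0.523 -0.274 0.807
outer loop
vertex 3.364 2.236 1.873
vertex 1.756 4.34 1.547
vertex 1.552 2.902 0.926
endloop
endfacet
facet normal -0.129 -0.910 -0.394
outer loop
vertex 1.552 2.902 0.926
vertex 4.284 2.72 0.453
vertex 3.364 2.236 1.873
endloop
endfacet
facet normal 0.128 0.910 0.394
outer loop
vertex 3.567 3.675 2.494
vertex 2.676 4.824 0.127
vertex 1.756 4.34 1.547
endloop
endfacet
facet normal 0.842 -0.310 0.441
outer loop
vertex 4.488 4.158 1.074
vertex 3.567 3.675 2.494
vertex 4.284 2.72 0.453
endloop
endfacet
facet normal 0.129 0.910 0.393
outer loop
vertex 4.488 4.158 1.074
vertex 2.676 4.824 0.127
vertex 3.567 3.675 2.494
endloop
endfacet
facet normal -0.843 0.310 -0.440
outer loop
vertex 1.756 4.34 1.547
vertex 2.676 4.824 0.127
vertex 1.552 2.902 0.926
endloop
endfacet
facet normal -0.129 -0.910 -0.393
outer loop
vertex 2.473 3.385 -0.494
vertex 4.284 2.72 0.453
vertex 1.552 2.902 0.926
endloop
endfacet
facet normal -0.842 0.309 -0.441
outer loop
vertex 1.552 2.902 0.926
vertex 2.676 4.824 0.127
vertex 2.473 3.385 -0.494
endloop
endfacet
facet normal 0.523 0.274 -0.807
outer loop
vertex 2.473 3.385 -0.494
vertex 4.488 4.158 1.074
vertex 4.284 2.72 0.453
endloop
endfacet
facet normal 0.523 0.275 -0.807
outer loop
vertex 2.676 4.824 0.127
vertex 4.488 4.158 1.074
vertex 2.473 3.385 -0.494
endloop
endfacet

endsolid


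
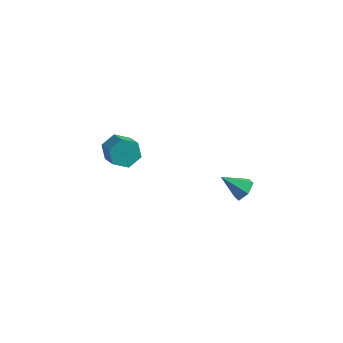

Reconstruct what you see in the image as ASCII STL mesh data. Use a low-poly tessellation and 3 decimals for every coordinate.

solid 
facet normal 0.731 0.263 -0.630
outer loop
vertex 4.864 0.721 -2.232
vertex 4.4 0.49 -2.867
vertex 4.361 1.261 -2.59
endloop
endfacet
facet normal -0.009 0.546 0.837
outer loop
vertex 4.864 0.721 -2.232
vertex 4.361 1.261 -2.59
vertex 3.18 0.05 -1.813
endloop
endfacet
facet normal 0.729 0.264 -0.631
outer loop
vertex 4.361 1.261 -2.59
vertex 4.4 0.49 -2.867
vertex 3.896 1.029 -3.224
endloop
endfacet
facet normal -0.637 0.746 0.194
outer loop
vertex 4.361 1.261 -2.59
vertex 3.896 1.029 -3.224
vertex 3.18 0.05 -1.813
endloop
endfacet
facet normal 0.729 0.264 -0.631
outer loop
vertex 3.896 1.029 -3.224
vertex 4.4 0.49 -2.867
vertex 3.935 0.258 -3.501
endloop
endfacet
facet normal -0.913 0.096 -0.396
outer loop
vertex 3.896 1.029 -3.224
vertex 3.935 0.258 -3.501
vertex 3.18 0.05 -1.813
endloop
endfacet
facet normal 0.730 0.263 -0.631
outer loop
vertex 3.935 0.258 -3.501
vertex 4.4 0.49 -2.867
vertex 4.438 -0.281 -3.144
endloop
endfacet
facet normal -0.562 -0.752 -0.344
outer loop
vertex 3.935 0.258 -3.501
vertex 4.438 -0.281 -3.144
vertex 3.18 0.05 -1.813
endloop
endfacet
facet normal 0.731 0.263 -0.630
outer loop
vertex 4.438 -0.281 -3.144
vertex 4.4 0.49 -2.867
vertex 4.903 -0.05 -2.509
endloop
endfacet
facet normal 0.065 -0.952 0.299
outer loop
vertex 4.438 -0.281 -3.144
vertex 4.903 -0.05 -2.509
vertex 3.18 0.05 -1.813
endloop
endfacet
facet normal 0.731 0.263 -0.630
outer loop
vertex 4.903 -0.05 -2.509
vertex 4.4 0.49 -2.867
vertex 4.864 0.721 -2.232
endloop
endfacet
facet normal 0.342 -0.302 0.890
outer loop
vertex 4.903 -0.05 -2.509
vertex 4.864 0.721 -2.232
vertex 3.18 0.05 -1.813
endloop
endfacet
facet normal -0.642 0.592 -0.487
outer loop
vertex -3.05 1.515 -3.481
vertex -3.824 1.026 -3.055
vertex -3.424 1.834 -2.599
endloop
endfacet
facet normal 0.671 0.741 0.017
outer loop
vertex -3.05 1.515 -3.481
vertex -3.424 1.834 -2.599
vertex -2.061 0.602 -2.732
endloop
endfacet
facet normal 0.671 0.741 0.017
outer loop
vertex -2.061 0.602 -2.732
vertex -3.424 1.834 -2.599
vertex -2.436 0.922 -1.85
endloop
endfacet
facet normal 0.642 -0.592 0.488
outer loop
vertex -2.061 0.602 -2.732
vertex -2.436 0.922 -1.85
vertex -2.836 0.114 -2.305
endloop
endfacet
facet normal -0.642 0.593 -0.487
outer loop
vertex -3.424 1.834 -2.599
vertex -3.824 1.026 -3.055
vertex -4.199 1.345 -2.173
endloop
endfacet
facet normal 0.014 0.644 0.765
outer loop
vertex -3.424 1.834 -2.599
vertex -4.199 1.345 -2.173
vertex -2.436 0.922 -1.85
endloop
endfacet
facet normal 0.015 0.644 0.764
outer loop
vertex -2.436 0.922 -1.85
vertex -4.199 1.345 -2.173
vertex -3.21 0.433 -1.423
endloop
endfacet
facet normal 0.642 -0.592 0.487
outer loop
vertex -2.436 0.922 -1.85
vertex -3.21 0.433 -1.423
vertex -2.836 0.114 -2.305
endloop
endfacet
facet normal -0.642 0.593 -0.487
outer loop
vertex -4.199 1.345 -2.173
vertex -3.824 1.026 -3.055
vertex -4.599 0.538 -2.628
endloop
endfacet
facet normal -0.656 -0.097 0.748
outer loop
vertex -4.199 1.345 -2.173
vertex -4.599 0.538 -2.628
vertex -3.21 0.433 -1.423
endloop
endfacet
facet normal -0.656 -0.097 0.748
outer loop
vertex -3.21 0.433 -1.423
vertex -4.599 0.538 -2.628
vertex -3.61 -0.375 -1.879
endloop
endfacet
facet normal 0.642 -0.592 0.487
outer loop
vertex -3.21 0.433 -1.423
vertex -3.61 -0.375 -1.879
vertex -2.836 0.114 -2.305
endloop
endfacet
facet normal -0.642 0.592 -0.488
outer loop
vertex -4.599 0.538 -2.628
vertex -3.824 1.026 -3.055
vertex -4.224 0.218 -3.51
endloop
endfacet
facet normal -0.671 -0.741 -0.017
outer loop
vertex -4.599 0.538 -2.628
vertex -4.224 0.218 -3.51
vertex -3.61 -0.375 -1.879
endloop
endfacet
facet normal -0.671 -0.741 -0.017
outer loop
vertex -3.61 -0.375 -1.879
vertex -4.224 0.218 -3.51
vertex -3.236 -0.694 -2.761
endloop
endfacet
facet normal 0.642 -0.592 0.487
outer loop
vertex -3.61 -0.375 -1.879
vertex -3.236 -0.694 -2.761
vertex -2.836 0.114 -2.305
endloop
endfacet
facet normal -0.642 0.592 -0.487
outer loop
vertex -4.224 0.218 -3.51
vertex -3.824 1.026 -3.055
vertex -3.45 0.707 -3.937
endloop
endfacet
facet normal -0.015 -0.644 -0.765
outer loop
vertex -4.224 0.218 -3.51
vertex -3.45 0.707 -3.937
vertex -3.236 -0.694 -2.761
endloop
endfacet
facet normal -0.014 -0.644 -0.765
outer loop
vertex -3.236 -0.694 -2.761
vertex -3.45 0.707 -3.937
vertex -2.461 -0.205 -3.187
endloop
endfacet
facet normal 0.642 -0.593 0.487
outer loop
vertex -3.236 -0.694 -2.761
vertex -2.461 -0.205 -3.187
vertex -2.836 0.114 -2.305
endloop
endfacet
facet normal -0.642 0.592 -0.487
outer loop
vertex -3.45 0.707 -3.937
vertex -3.824 1.026 -3.055
vertex -3.05 1.515 -3.481
endloop
endfacet
facet normal 0.657 0.097 -0.748
outer loop
vertex -3.45 0.707 -3.937
vertex -3.05 1.515 -3.481
vertex -2.461 -0.205 -3.187
endloop
endfacet
facet normal 0.656 0.097 -0.748
outer loop
vertex -2.461 -0.205 -3.187
vertex -3.05 1.515 -3.481
vertex -2.061 0.602 -2.732
endloop
endfacet
facet normal 0.642 -0.593 0.487
outer loop
vertex -2.461 -0.205 -3.187
vertex -2.061 0.602 -2.732
vertex -2.836 0.114 -2.305
endloop
endfacet

endsolid


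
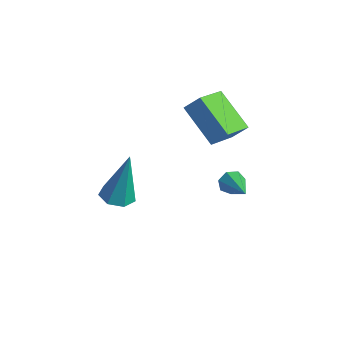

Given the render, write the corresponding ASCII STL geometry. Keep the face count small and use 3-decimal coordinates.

solid 
facet normal -0.878 0.285 -0.384
outer loop
vertex -2.273 3.561 -3.143
vertex -2.517 3.287 -2.788
vertex -2.368 3.774 -2.767
endloop
endfacet
facet normal 0.673 0.704 -0.229
outer loop
vertex -2.273 3.561 -3.143
vertex -2.368 3.774 -2.767
vertex -1.243 2.873 -2.232
endloop
endfacet
facet normal -0.878 0.285 -0.384
outer loop
vertex -2.368 3.774 -2.767
vertex -2.517 3.287 -2.788
vertex -2.575 3.621 -2.407
endloop
endfacet
facet normal 0.360 0.766 0.533
outer loop
vertex -2.368 3.774 -2.767
vertex -2.575 3.621 -2.407
vertex -1.243 2.873 -2.232
endloop
endfacet
facet normal -0.879 0.285 -0.383
outer loop
vertex -2.575 3.621 -2.407
vertex -2.517 3.287 -2.788
vertex -2.738 3.216 -2.334
endloop
endfacet
facet normal -0.024 0.187 0.982
outer loop
vertex -2.575 3.621 -2.407
vertex -2.738 3.216 -2.334
vertex -1.243 2.873 -2.232
endloop
endfacet
facet normal -0.878 0.286 -0.383
outer loop
vertex -2.738 3.216 -2.334
vertex -2.517 3.287 -2.788
vertex -2.735 2.865 -2.603
endloop
endfacet
facet normal -0.190 -0.598 0.778
outer loop
vertex -2.738 3.216 -2.334
vertex -2.735 2.865 -2.603
vertex -1.243 2.873 -2.232
endloop
endfacet
facet normal -0.878 0.285 -0.385
outer loop
vertex -2.735 2.865 -2.603
vertex -2.517 3.287 -2.788
vertex -2.567 2.831 -3.011
endloop
endfacet
facet normal -0.014 -0.997 0.077
outer loop
vertex -2.735 2.865 -2.603
vertex -2.567 2.831 -3.011
vertex -1.243 2.873 -2.232
endloop
endfacet
facet normal -0.879 0.284 -0.384
outer loop
vertex -2.567 2.831 -3.011
vertex -2.517 3.287 -2.788
vertex -2.362 3.141 -3.251
endloop
endfacet
facet normal 0.374 -0.710 -0.597
outer loop
vertex -2.567 2.831 -3.011
vertex -2.362 3.141 -3.251
vertex -1.243 2.873 -2.232
endloop
endfacet
facet normal -0.878 0.285 -0.384
outer loop
vertex -2.362 3.141 -3.251
vertex -2.517 3.287 -2.788
vertex -2.273 3.561 -3.143
endloop
endfacet
facet normal 0.678 0.045 -0.733
outer loop
vertex -2.362 3.141 -3.251
vertex -2.273 3.561 -3.143
vertex -1.243 2.873 -2.232
endloop
endfacet
facet normal -0.474 -0.496 -0.728
outer loop
vertex -2.334 2.21 0.046
vertex -3.8 2.158 1.036
vertex -2.764 3.46 -0.526
endloop
endfacet
facet normal 0.829 0.029 -0.559
outer loop
vertex -2.38 3.862 0.064
vertex -2.334 2.21 0.046
vertex -2.764 3.46 -0.526
endloop
endfacet
facet normal -0.474 -0.496 -0.728
outer loop
vertex -2.764 3.46 -0.526
vertex -3.8 2.158 1.036
vertex -4.23 3.408 0.465
endloop
endfacet
facet normal -0.299 0.868 -0.397
outer loop
vertex -4.23 3.408 0.465
vertex -2.38 3.862 0.064
vertex -2.764 3.46 -0.526
endloop
endfacet
facet normal 0.299 -0.868 0.397
outer loop
vertex -2.334 2.21 0.046
vertex -3.416 2.56 1.626
vertex -3.8 2.158 1.036
endloop
endfacet
facet normal 0.828 0.029 -0.560
outer loop
vertex -1.95 2.612 0.635
vertex -2.334 2.21 0.046
vertex -2.38 3.862 0.064
endloop
endfacet
facet normal 0.299 -0.868 0.397
outer loop
vertex -1.95 2.612 0.635
vertex -3.416 2.56 1.626
vertex -2.334 2.21 0.046
endloop
endfacet
facet normal -0.828 -0.030 0.559
outer loop
vertex -3.8 2.158 1.036
vertex -3.416 2.56 1.626
vertex -4.23 3.408 0.465
endloop
endfacet
facet normal -0.299 0.868 -0.397
outer loop
vertex -3.846 3.81 1.054
vertex -2.38 3.862 0.064
vertex -4.23 3.408 0.465
endloop
endfacet
facet normal -0.828 -0.029 0.560
outer loop
vertex -4.23 3.408 0.465
vertex -3.416 2.56 1.626
vertex -3.846 3.81 1.054
endloop
endfacet
facet normal 0.474 0.496 0.728
outer loop
vertex -3.846 3.81 1.054
vertex -1.95 2.612 0.635
vertex -2.38 3.862 0.064
endloop
endfacet
facet normal 0.474 0.496 0.727
outer loop
vertex -3.416 2.56 1.626
vertex -1.95 2.612 0.635
vertex -3.846 3.81 1.054
endloop
endfacet
facet normal -0.103 -0.187 -0.977
outer loop
vertex -2.501 -0.832 -1.437
vertex -3.017 -1.206 -1.311
vertex -2.999 -0.568 -1.435
endloop
endfacet
facet normal 0.468 0.882 0.058
outer loop
vertex -2.501 -0.832 -1.437
vertex -2.999 -0.568 -1.435
vertex -2.803 -0.814 0.731
endloop
endfacet
facet normal -0.102 -0.187 -0.977
outer loop
vertex -2.999 -0.568 -1.435
vertex -3.017 -1.206 -1.311
vertex -3.511 -0.785 -1.34
endloop
endfacet
facet normal -0.365 0.921 0.138
outer loop
vertex -2.999 -0.568 -1.435
vertex -3.511 -0.785 -1.34
vertex -2.803 -0.814 0.731
endloop
endfacet
facet normal -0.102 -0.187 -0.977
outer loop
vertex -3.511 -0.785 -1.34
vertex -3.017 -1.206 -1.311
vertex -3.651 -1.319 -1.223
endloop
endfacet
facet normal -0.900 0.304 0.312
outer loop
vertex -3.511 -0.785 -1.34
vertex -3.651 -1.319 -1.223
vertex -2.803 -0.814 0.731
endloop
endfacet
facet normal -0.102 -0.188 -0.977
outer loop
vertex -3.651 -1.319 -1.223
vertex -3.017 -1.206 -1.311
vertex -3.313 -1.768 -1.172
endloop
endfacet
facet normal -0.737 -0.504 0.450
outer loop
vertex -3.651 -1.319 -1.223
vertex -3.313 -1.768 -1.172
vertex -2.803 -0.814 0.731
endloop
endfacet
facet normal -0.103 -0.188 -0.977
outer loop
vertex -3.313 -1.768 -1.172
vertex -3.017 -1.206 -1.311
vertex -2.752 -1.794 -1.226
endloop
endfacet
facet normal 0.002 -0.894 0.448
outer loop
vertex -3.313 -1.768 -1.172
vertex -2.752 -1.794 -1.226
vertex -2.803 -0.814 0.731
endloop
endfacet
facet normal -0.103 -0.188 -0.977
outer loop
vertex -2.752 -1.794 -1.226
vertex -3.017 -1.206 -1.311
vertex -2.391 -1.377 -1.344
endloop
endfacet
facet normal 0.761 -0.572 0.306
outer loop
vertex -2.752 -1.794 -1.226
vertex -2.391 -1.377 -1.344
vertex -2.803 -0.814 0.731
endloop
endfacet
facet normal -0.103 -0.187 -0.977
outer loop
vertex -2.391 -1.377 -1.344
vertex -3.017 -1.206 -1.311
vertex -2.501 -0.832 -1.437
endloop
endfacet
facet normal 0.967 0.218 0.133
outer loop
vertex -2.391 -1.377 -1.344
vertex -2.501 -0.832 -1.437
vertex -2.803 -0.814 0.731
endloop
endfacet

endsolid


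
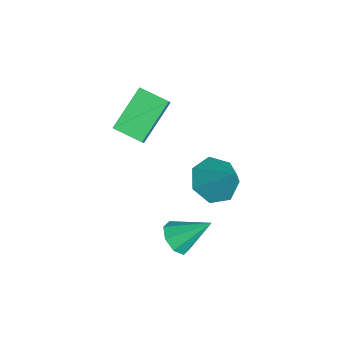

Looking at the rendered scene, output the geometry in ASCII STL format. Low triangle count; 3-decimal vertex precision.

solid 
facet normal -0.177 -0.743 -0.645
outer loop
vertex 3.413 -1.948 -3.927
vertex 2.656 -1.7 -4.005
vertex 3.345 -1.54 -4.378
endloop
endfacet
facet normal 0.970 0.236 0.067
outer loop
vertex 3.413 -1.948 -3.927
vertex 3.345 -1.54 -4.378
vertex 2.964 -0.4 -2.875
endloop
endfacet
facet normal -0.177 -0.743 -0.645
outer loop
vertex 3.345 -1.54 -4.378
vertex 2.656 -1.7 -4.005
vertex 2.874 -1.226 -4.611
endloop
endfacet
facet normal 0.634 0.685 -0.359
outer loop
vertex 3.345 -1.54 -4.378
vertex 2.874 -1.226 -4.611
vertex 2.964 -0.4 -2.875
endloop
endfacet
facet normal -0.176 -0.744 -0.645
outer loop
vertex 2.874 -1.226 -4.611
vertex 2.656 -1.7 -4.005
vertex 2.275 -1.19 -4.489
endloop
endfacet
facet normal -0.033 0.903 -0.428
outer loop
vertex 2.874 -1.226 -4.611
vertex 2.275 -1.19 -4.489
vertex 2.964 -0.4 -2.875
endloop
endfacet
facet normal -0.176 -0.744 -0.645
outer loop
vertex 2.275 -1.19 -4.489
vertex 2.656 -1.7 -4.005
vertex 1.899 -1.453 -4.083
endloop
endfacet
facet normal -0.640 0.762 -0.100
outer loop
vertex 2.275 -1.19 -4.489
vertex 1.899 -1.453 -4.083
vertex 2.964 -0.4 -2.875
endloop
endfacet
facet normal -0.176 -0.743 -0.646
outer loop
vertex 1.899 -1.453 -4.083
vertex 2.656 -1.7 -4.005
vertex 1.967 -1.861 -3.632
endloop
endfacet
facet normal -0.833 0.343 0.435
outer loop
vertex 1.899 -1.453 -4.083
vertex 1.967 -1.861 -3.632
vertex 2.964 -0.4 -2.875
endloop
endfacet
facet normal -0.176 -0.743 -0.646
outer loop
vertex 1.967 -1.861 -3.632
vertex 2.656 -1.7 -4.005
vertex 2.438 -2.175 -3.399
endloop
endfacet
facet normal -0.497 -0.107 0.861
outer loop
vertex 1.967 -1.861 -3.632
vertex 2.438 -2.175 -3.399
vertex 2.964 -0.4 -2.875
endloop
endfacet
facet normal -0.176 -0.743 -0.646
outer loop
vertex 2.438 -2.175 -3.399
vertex 2.656 -1.7 -4.005
vertex 3.037 -2.211 -3.521
endloop
endfacet
facet normal 0.170 -0.325 0.930
outer loop
vertex 2.438 -2.175 -3.399
vertex 3.037 -2.211 -3.521
vertex 2.964 -0.4 -2.875
endloop
endfacet
facet normal -0.177 -0.743 -0.645
outer loop
vertex 3.037 -2.211 -3.521
vertex 2.656 -1.7 -4.005
vertex 3.413 -1.948 -3.927
endloop
endfacet
facet normal 0.778 -0.183 0.601
outer loop
vertex 3.037 -2.211 -3.521
vertex 3.413 -1.948 -3.927
vertex 2.964 -0.4 -2.875
endloop
endfacet
facet normal -0.554 -0.786 0.275
outer loop
vertex -0.168 -3.688 0.623
vertex -1.302 -2.452 1.871
vertex -0.718 -3.53 -0.033
endloop
endfacet
facet normal 0.542 -0.591 -0.597
outer loop
vertex 0.002 -2.508 -0.391
vertex -0.168 -3.688 0.623
vertex -0.718 -3.53 -0.033
endloop
endfacet
facet normal -0.554 -0.786 0.275
outer loop
vertex -0.718 -3.53 -0.033
vertex -1.302 -2.452 1.871
vertex -1.851 -2.294 1.215
endloop
endfacet
facet normal -0.632 0.181 -0.753
outer loop
vertex -1.851 -2.294 1.215
vertex 0.002 -2.508 -0.391
vertex -0.718 -3.53 -0.033
endloop
endfacet
facet normal 0.632 -0.181 0.754
outer loop
vertex -0.168 -3.688 0.623
vertex -0.582 -1.43 1.513
vertex -1.302 -2.452 1.871
endloop
endfacet
facet normal 0.543 -0.591 -0.597
outer loop
vertex 0.551 -2.666 0.265
vertex -0.168 -3.688 0.623
vertex 0.002 -2.508 -0.391
endloop
endfacet
facet normal 0.632 -0.181 0.753
outer loop
vertex 0.551 -2.666 0.265
vertex -0.582 -1.43 1.513
vertex -0.168 -3.688 0.623
endloop
endfacet
facet normal -0.543 0.591 0.597
outer loop
vertex -1.302 -2.452 1.871
vertex -0.582 -1.43 1.513
vertex -1.851 -2.294 1.215
endloop
endfacet
facet normal -0.632 0.181 -0.753
outer loop
vertex -1.132 -1.272 0.857
vertex 0.002 -2.508 -0.391
vertex -1.851 -2.294 1.215
endloop
endfacet
facet normal -0.543 0.591 0.597
outer loop
vertex -1.851 -2.294 1.215
vertex -0.582 -1.43 1.513
vertex -1.132 -1.272 0.857
endloop
endfacet
facet normal 0.554 0.786 -0.275
outer loop
vertex -1.132 -1.272 0.857
vertex 0.551 -2.666 0.265
vertex 0.002 -2.508 -0.391
endloop
endfacet
facet normal 0.554 0.786 -0.275
outer loop
vertex -0.582 -1.43 1.513
vertex 0.551 -2.666 0.265
vertex -1.132 -1.272 0.857
endloop
endfacet
facet normal -0.542 -0.345 -0.767
outer loop
vertex 2.506 0.423 -1.993
vertex 1.86 -0.072 -1.314
vertex 1.783 0.912 -1.702
endloop
endfacet
facet normal 0.517 0.845 -0.136
outer loop
vertex 2.506 0.423 -1.993
vertex 1.783 0.912 -1.702
vertex 2.84 0.552 0.074
endloop
endfacet
facet normal -0.541 -0.345 -0.767
outer loop
vertex 1.783 0.912 -1.702
vertex 1.86 -0.072 -1.314
vertex 1.118 0.659 -1.119
endloop
endfacet
facet normal -0.127 0.955 0.269
outer loop
vertex 1.783 0.912 -1.702
vertex 1.118 0.659 -1.119
vertex 2.84 0.552 0.074
endloop
endfacet
facet normal -0.541 -0.345 -0.767
outer loop
vertex 1.118 0.659 -1.119
vertex 1.86 -0.072 -1.314
vertex 1.012 -0.144 -0.683
endloop
endfacet
facet normal -0.484 0.466 0.741
outer loop
vertex 1.118 0.659 -1.119
vertex 1.012 -0.144 -0.683
vertex 2.84 0.552 0.074
endloop
endfacet
facet normal -0.541 -0.345 -0.767
outer loop
vertex 1.012 -0.144 -0.683
vertex 1.86 -0.072 -1.314
vertex 1.544 -0.893 -0.722
endloop
endfacet
facet normal -0.287 -0.252 0.924
outer loop
vertex 1.012 -0.144 -0.683
vertex 1.544 -0.893 -0.722
vertex 2.84 0.552 0.074
endloop
endfacet
facet normal -0.541 -0.345 -0.767
outer loop
vertex 1.544 -0.893 -0.722
vertex 1.86 -0.072 -1.314
vertex 2.314 -1.023 -1.207
endloop
endfacet
facet normal 0.318 -0.660 0.681
outer loop
vertex 1.544 -0.893 -0.722
vertex 2.314 -1.023 -1.207
vertex 2.84 0.552 0.074
endloop
endfacet
facet normal -0.541 -0.345 -0.767
outer loop
vertex 2.314 -1.023 -1.207
vertex 1.86 -0.072 -1.314
vertex 2.743 -0.438 -1.773
endloop
endfacet
facet normal 0.871 -0.450 0.195
outer loop
vertex 2.314 -1.023 -1.207
vertex 2.743 -0.438 -1.773
vertex 2.84 0.552 0.074
endloop
endfacet
facet normal -0.542 -0.345 -0.767
outer loop
vertex 2.743 -0.438 -1.773
vertex 1.86 -0.072 -1.314
vertex 2.506 0.423 -1.993
endloop
endfacet
facet normal 0.960 0.221 -0.169
outer loop
vertex 2.743 -0.438 -1.773
vertex 2.506 0.423 -1.993
vertex 2.84 0.552 0.074
endloop
endfacet

endsolid


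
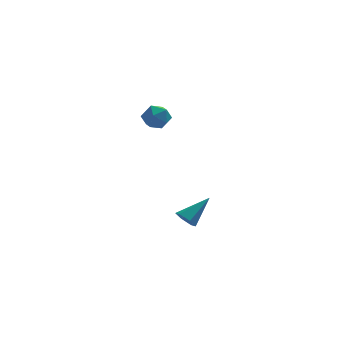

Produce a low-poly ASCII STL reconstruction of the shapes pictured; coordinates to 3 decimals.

solid 
facet normal -0.179 0.700 0.691
outer loop
vertex -3.25 1.84 3.598
vertex -3.053 1.231 4.266
vertex -2.382 1.757 3.907
endloop
endfacet
facet normal 0.064 0.994 0.088
outer loop
vertex -3.25 1.84 3.598
vertex -2.382 1.757 3.907
vertex -2.544 1.848 3.0
endloop
endfacet
facet normal -0.381 0.813 -0.439
outer loop
vertex -3.25 1.84 3.598
vertex -2.544 1.848 3.0
vertex -3.315 1.378 2.799
endloop
endfacet
facet normal -0.898 0.408 -0.163
outer loop
vertex -3.25 1.84 3.598
vertex -3.315 1.378 2.799
vertex -3.63 0.997 3.581
endloop
endfacet
facet normal -0.774 0.338 0.536
outer loop
vertex -3.25 1.84 3.598
vertex -3.63 0.997 3.581
vertex -3.053 1.231 4.266
endloop
endfacet
facet normal 0.703 0.709 -0.054
outer loop
vertex -2.544 1.848 3.0
vertex -2.382 1.757 3.907
vertex -1.91 1.243 3.299
endloop
endfacet
facet normal 0.310 0.234 0.922
outer loop
vertex -2.382 1.757 3.907
vertex -3.053 1.231 4.266
vertex -2.225 0.862 4.081
endloop
endfacet
facet normal -0.653 -0.353 0.670
outer loop
vertex -3.053 1.231 4.266
vertex -3.63 0.997 3.581
vertex -2.996 0.392 3.88
endloop
endfacet
facet normal -0.855 -0.240 -0.461
outer loop
vertex -3.63 0.997 3.581
vertex -3.315 1.378 2.799
vertex -3.158 0.483 2.973
endloop
endfacet
facet normal -0.017 0.417 -0.909
outer loop
vertex -3.315 1.378 2.799
vertex -2.544 1.848 3.0
vertex -2.487 1.009 2.614
endloop
endfacet
facet normal 0.898 -0.408 0.163
outer loop
vertex -2.29 0.4 3.282
vertex -1.91 1.243 3.299
vertex -2.225 0.862 4.081
endloop
endfacet
facet normal 0.381 -0.813 0.439
outer loop
vertex -2.29 0.4 3.282
vertex -2.225 0.862 4.081
vertex -2.996 0.392 3.88
endloop
endfacet
facet normal -0.064 -0.994 -0.088
outer loop
vertex -2.29 0.4 3.282
vertex -2.996 0.392 3.88
vertex -3.158 0.483 2.973
endloop
endfacet
facet normal 0.179 -0.700 -0.691
outer loop
vertex -2.29 0.4 3.282
vertex -3.158 0.483 2.973
vertex -2.487 1.009 2.614
endloop
endfacet
facet normal 0.774 -0.338 -0.536
outer loop
vertex -2.29 0.4 3.282
vertex -2.487 1.009 2.614
vertex -1.91 1.243 3.299
endloop
endfacet
facet normal 0.855 0.240 0.461
outer loop
vertex -2.225 0.862 4.081
vertex -1.91 1.243 3.299
vertex -2.382 1.757 3.907
endloop
endfacet
facet normal 0.017 -0.417 0.909
outer loop
vertex -2.996 0.392 3.88
vertex -2.225 0.862 4.081
vertex -3.053 1.231 4.266
endloop
endfacet
facet normal -0.703 -0.709 0.054
outer loop
vertex -3.158 0.483 2.973
vertex -2.996 0.392 3.88
vertex -3.63 0.997 3.581
endloop
endfacet
facet normal -0.310 -0.234 -0.922
outer loop
vertex -2.487 1.009 2.614
vertex -3.158 0.483 2.973
vertex -3.315 1.378 2.799
endloop
endfacet
facet normal 0.653 0.353 -0.670
outer loop
vertex -1.91 1.243 3.299
vertex -2.487 1.009 2.614
vertex -2.544 1.848 3.0
endloop
endfacet
facet normal -0.689 -0.409 -0.598
outer loop
vertex -0.692 0.17 -4.708
vertex -1.22 0.56 -4.367
vertex -0.875 0.842 -4.957
endloop
endfacet
facet normal 0.855 0.041 -0.517
outer loop
vertex -0.692 0.17 -4.708
vertex -0.875 0.842 -4.957
vertex 0.2 1.4 -3.133
endloop
endfacet
facet normal -0.690 -0.407 -0.598
outer loop
vertex -0.875 0.842 -4.957
vertex -1.22 0.56 -4.367
vertex -1.402 1.233 -4.615
endloop
endfacet
facet normal 0.327 0.832 -0.447
outer loop
vertex -0.875 0.842 -4.957
vertex -1.402 1.233 -4.615
vertex 0.2 1.4 -3.133
endloop
endfacet
facet normal -0.689 -0.407 -0.599
outer loop
vertex -1.402 1.233 -4.615
vertex -1.22 0.56 -4.367
vertex -1.748 0.95 -4.025
endloop
endfacet
facet normal -0.324 0.913 0.248
outer loop
vertex -1.402 1.233 -4.615
vertex -1.748 0.95 -4.025
vertex 0.2 1.4 -3.133
endloop
endfacet
facet normal -0.689 -0.408 -0.598
outer loop
vertex -1.748 0.95 -4.025
vertex -1.22 0.56 -4.367
vertex -1.566 0.278 -3.776
endloop
endfacet
facet normal -0.446 0.202 0.872
outer loop
vertex -1.748 0.95 -4.025
vertex -1.566 0.278 -3.776
vertex 0.2 1.4 -3.133
endloop
endfacet
facet normal -0.690 -0.408 -0.598
outer loop
vertex -1.566 0.278 -3.776
vertex -1.22 0.56 -4.367
vertex -1.038 -0.113 -4.118
endloop
endfacet
facet normal 0.083 -0.590 0.803
outer loop
vertex -1.566 0.278 -3.776
vertex -1.038 -0.113 -4.118
vertex 0.2 1.4 -3.133
endloop
endfacet
facet normal -0.689 -0.408 -0.600
outer loop
vertex -1.038 -0.113 -4.118
vertex -1.22 0.56 -4.367
vertex -0.692 0.17 -4.708
endloop
endfacet
facet normal 0.734 -0.671 0.108
outer loop
vertex -1.038 -0.113 -4.118
vertex -0.692 0.17 -4.708
vertex 0.2 1.4 -3.133
endloop
endfacet

endsolid


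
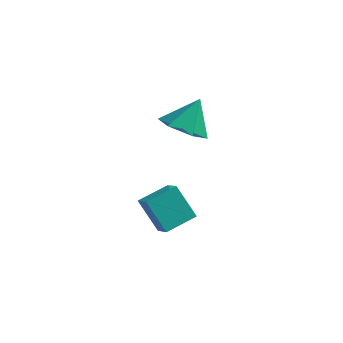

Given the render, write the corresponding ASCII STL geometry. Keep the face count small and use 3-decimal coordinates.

solid 
facet normal -0.589 0.198 0.784
outer loop
vertex -0.72 -4.297 -2.429
vertex 0.019 -3.311 -2.123
vertex -1.264 -3.717 -2.984
endloop
endfacet
facet normal -0.583 -0.776 -0.240
outer loop
vertex -0.399 -4.009 -4.137
vertex -0.72 -4.297 -2.429
vertex -1.264 -3.717 -2.984
endloop
endfacet
facet normal -0.589 0.199 0.783
outer loop
vertex -1.264 -3.717 -2.984
vertex 0.019 -3.311 -2.123
vertex -0.525 -2.731 -2.679
endloop
endfacet
facet normal -0.561 0.598 -0.572
outer loop
vertex -0.525 -2.731 -2.679
vertex -0.399 -4.009 -4.137
vertex -1.264 -3.717 -2.984
endloop
endfacet
facet normal 0.561 -0.598 0.572
outer loop
vertex -0.72 -4.297 -2.429
vertex 0.884 -3.603 -3.276
vertex 0.019 -3.311 -2.123
endloop
endfacet
facet normal -0.582 -0.777 -0.240
outer loop
vertex 0.145 -4.589 -3.581
vertex -0.72 -4.297 -2.429
vertex -0.399 -4.009 -4.137
endloop
endfacet
facet normal 0.561 -0.598 0.573
outer loop
vertex 0.145 -4.589 -3.581
vertex 0.884 -3.603 -3.276
vertex -0.72 -4.297 -2.429
endloop
endfacet
facet normal 0.582 0.777 0.240
outer loop
vertex 0.019 -3.311 -2.123
vertex 0.884 -3.603 -3.276
vertex -0.525 -2.731 -2.679
endloop
endfacet
facet normal -0.561 0.598 -0.573
outer loop
vertex 0.34 -3.023 -3.831
vertex -0.399 -4.009 -4.137
vertex -0.525 -2.731 -2.679
endloop
endfacet
facet normal 0.582 0.776 0.241
outer loop
vertex -0.525 -2.731 -2.679
vertex 0.884 -3.603 -3.276
vertex 0.34 -3.023 -3.831
endloop
endfacet
facet normal 0.589 -0.198 -0.783
outer loop
vertex 0.34 -3.023 -3.831
vertex 0.145 -4.589 -3.581
vertex -0.399 -4.009 -4.137
endloop
endfacet
facet normal 0.588 -0.198 -0.784
outer loop
vertex 0.884 -3.603 -3.276
vertex 0.145 -4.589 -3.581
vertex 0.34 -3.023 -3.831
endloop
endfacet
facet normal -0.249 -0.541 -0.803
outer loop
vertex -0.567 -0.127 -1.902
vertex -1.226 0.587 -2.179
vertex -0.27 0.629 -2.503
endloop
endfacet
facet normal 0.922 -0.058 0.383
outer loop
vertex -0.567 -0.127 -1.902
vertex -0.27 0.629 -2.503
vertex -0.854 1.393 -0.981
endloop
endfacet
facet normal -0.249 -0.540 -0.804
outer loop
vertex -0.27 0.629 -2.503
vertex -1.226 0.587 -2.179
vertex -0.929 1.343 -2.779
endloop
endfacet
facet normal 0.743 0.667 -0.050
outer loop
vertex -0.27 0.629 -2.503
vertex -0.929 1.343 -2.779
vertex -0.854 1.393 -0.981
endloop
endfacet
facet normal -0.250 -0.540 -0.804
outer loop
vertex -0.929 1.343 -2.779
vertex -1.226 0.587 -2.179
vertex -1.884 1.302 -2.455
endloop
endfacet
facet normal -0.052 0.998 -0.026
outer loop
vertex -0.929 1.343 -2.779
vertex -1.884 1.302 -2.455
vertex -0.854 1.393 -0.981
endloop
endfacet
facet normal -0.250 -0.540 -0.803
outer loop
vertex -1.884 1.302 -2.455
vertex -1.226 0.587 -2.179
vertex -2.181 0.546 -1.854
endloop
endfacet
facet normal -0.670 0.605 0.431
outer loop
vertex -1.884 1.302 -2.455
vertex -2.181 0.546 -1.854
vertex -0.854 1.393 -0.981
endloop
endfacet
facet normal -0.250 -0.541 -0.803
outer loop
vertex -2.181 0.546 -1.854
vertex -1.226 0.587 -2.179
vertex -1.523 -0.168 -1.578
endloop
endfacet
facet normal -0.491 -0.119 0.863
outer loop
vertex -2.181 0.546 -1.854
vertex -1.523 -0.168 -1.578
vertex -0.854 1.393 -0.981
endloop
endfacet
facet normal -0.249 -0.541 -0.803
outer loop
vertex -1.523 -0.168 -1.578
vertex -1.226 0.587 -2.179
vertex -0.567 -0.127 -1.902
endloop
endfacet
facet normal 0.304 -0.451 0.839
outer loop
vertex -1.523 -0.168 -1.578
vertex -0.567 -0.127 -1.902
vertex -0.854 1.393 -0.981
endloop
endfacet

endsolid
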